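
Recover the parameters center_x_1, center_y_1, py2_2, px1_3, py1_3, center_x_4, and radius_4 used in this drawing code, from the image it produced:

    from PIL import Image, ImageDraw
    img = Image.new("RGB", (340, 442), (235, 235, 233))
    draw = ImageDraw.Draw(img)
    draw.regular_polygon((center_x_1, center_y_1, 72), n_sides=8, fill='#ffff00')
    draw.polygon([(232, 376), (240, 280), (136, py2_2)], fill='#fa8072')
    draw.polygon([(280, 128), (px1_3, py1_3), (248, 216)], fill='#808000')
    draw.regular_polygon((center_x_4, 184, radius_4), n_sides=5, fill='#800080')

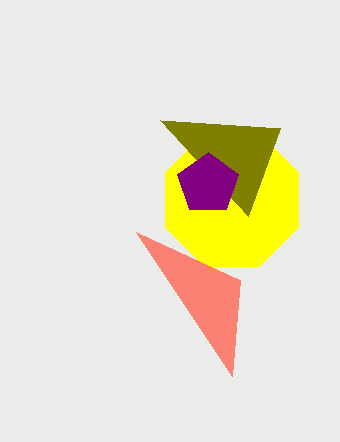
center_x_1 = 232
center_y_1 = 200
py2_2 = 232
px1_3 = 160
py1_3 = 120
center_x_4 = 208
radius_4 = 32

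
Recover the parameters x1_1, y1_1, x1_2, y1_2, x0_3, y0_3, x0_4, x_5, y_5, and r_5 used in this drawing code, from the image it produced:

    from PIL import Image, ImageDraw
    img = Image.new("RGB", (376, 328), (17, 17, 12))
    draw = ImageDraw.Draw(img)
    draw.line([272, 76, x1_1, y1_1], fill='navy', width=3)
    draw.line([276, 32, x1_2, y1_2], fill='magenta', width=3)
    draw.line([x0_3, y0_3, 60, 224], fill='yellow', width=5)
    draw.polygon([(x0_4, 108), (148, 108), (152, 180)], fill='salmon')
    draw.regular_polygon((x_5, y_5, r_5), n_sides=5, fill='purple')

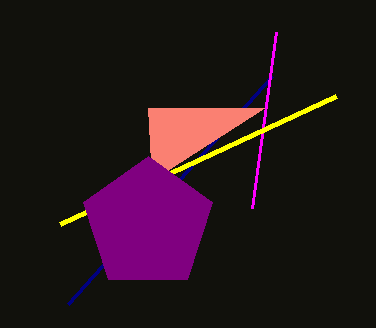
x1_1 = 68; y1_1 = 304; x1_2 = 252; y1_2 = 208; x0_3 = 336; y0_3 = 96; x0_4 = 264; x_5 = 148; y_5 = 224; r_5 = 68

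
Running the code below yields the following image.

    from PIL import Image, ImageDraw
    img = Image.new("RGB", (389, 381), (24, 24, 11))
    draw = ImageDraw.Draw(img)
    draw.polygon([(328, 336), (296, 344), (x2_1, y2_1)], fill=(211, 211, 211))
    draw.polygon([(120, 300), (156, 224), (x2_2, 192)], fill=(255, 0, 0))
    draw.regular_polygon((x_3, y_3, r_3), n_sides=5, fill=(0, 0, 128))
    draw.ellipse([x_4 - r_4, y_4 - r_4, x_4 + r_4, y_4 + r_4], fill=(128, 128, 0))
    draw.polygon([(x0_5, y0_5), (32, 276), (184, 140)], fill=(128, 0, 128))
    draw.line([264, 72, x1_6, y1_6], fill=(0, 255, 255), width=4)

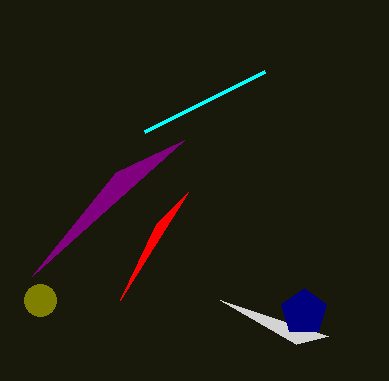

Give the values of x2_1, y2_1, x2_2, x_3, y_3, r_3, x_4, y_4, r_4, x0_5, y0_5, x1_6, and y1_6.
x2_1 = 220, y2_1 = 300, x2_2 = 188, x_3 = 304, y_3 = 312, r_3 = 24, x_4 = 40, y_4 = 300, r_4 = 16, x0_5 = 116, y0_5 = 172, x1_6 = 144, y1_6 = 132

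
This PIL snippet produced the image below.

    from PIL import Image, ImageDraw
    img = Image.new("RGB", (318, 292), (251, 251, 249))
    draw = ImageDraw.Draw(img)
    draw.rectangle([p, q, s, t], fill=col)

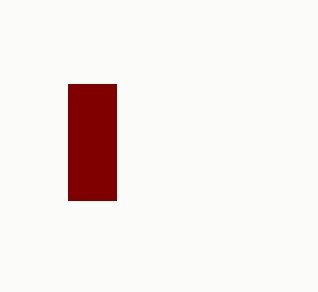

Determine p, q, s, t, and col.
p = 68; q = 84; s = 116; t = 200; col = 'maroon'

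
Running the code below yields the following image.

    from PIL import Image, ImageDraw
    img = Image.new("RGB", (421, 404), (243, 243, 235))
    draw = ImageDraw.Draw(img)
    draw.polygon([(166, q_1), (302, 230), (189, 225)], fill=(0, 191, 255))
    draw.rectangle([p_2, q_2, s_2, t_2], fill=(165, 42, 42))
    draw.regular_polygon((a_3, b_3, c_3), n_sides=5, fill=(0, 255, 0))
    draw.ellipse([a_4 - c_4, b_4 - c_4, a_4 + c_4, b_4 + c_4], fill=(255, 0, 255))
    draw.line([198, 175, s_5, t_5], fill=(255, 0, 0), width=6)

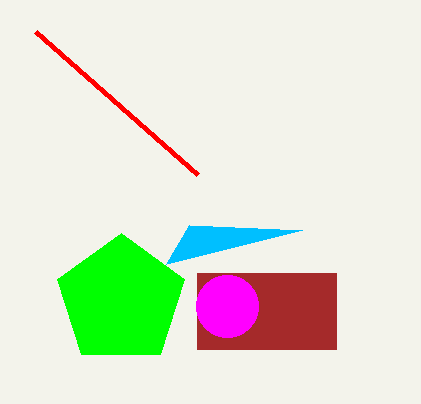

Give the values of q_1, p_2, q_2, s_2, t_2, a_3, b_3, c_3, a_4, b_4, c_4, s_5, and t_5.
q_1 = 264, p_2 = 197, q_2 = 273, s_2 = 336, t_2 = 349, a_3 = 121, b_3 = 300, c_3 = 67, a_4 = 227, b_4 = 306, c_4 = 31, s_5 = 36, t_5 = 32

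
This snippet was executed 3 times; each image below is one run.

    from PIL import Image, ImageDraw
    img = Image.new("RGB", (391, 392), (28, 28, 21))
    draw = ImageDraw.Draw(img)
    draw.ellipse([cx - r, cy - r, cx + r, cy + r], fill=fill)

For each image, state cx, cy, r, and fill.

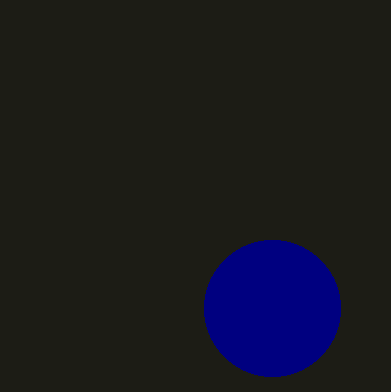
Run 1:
cx = 272, cy = 308, r = 68, fill = 'navy'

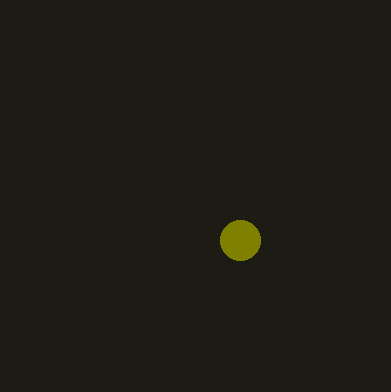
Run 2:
cx = 240, cy = 240, r = 20, fill = 'olive'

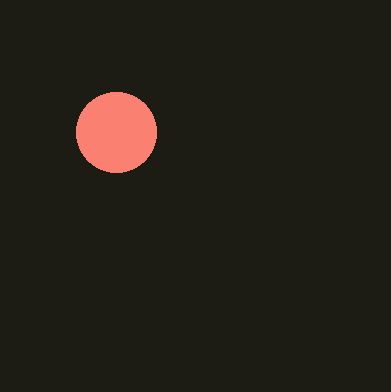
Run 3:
cx = 116
cy = 132
r = 40
fill = 'salmon'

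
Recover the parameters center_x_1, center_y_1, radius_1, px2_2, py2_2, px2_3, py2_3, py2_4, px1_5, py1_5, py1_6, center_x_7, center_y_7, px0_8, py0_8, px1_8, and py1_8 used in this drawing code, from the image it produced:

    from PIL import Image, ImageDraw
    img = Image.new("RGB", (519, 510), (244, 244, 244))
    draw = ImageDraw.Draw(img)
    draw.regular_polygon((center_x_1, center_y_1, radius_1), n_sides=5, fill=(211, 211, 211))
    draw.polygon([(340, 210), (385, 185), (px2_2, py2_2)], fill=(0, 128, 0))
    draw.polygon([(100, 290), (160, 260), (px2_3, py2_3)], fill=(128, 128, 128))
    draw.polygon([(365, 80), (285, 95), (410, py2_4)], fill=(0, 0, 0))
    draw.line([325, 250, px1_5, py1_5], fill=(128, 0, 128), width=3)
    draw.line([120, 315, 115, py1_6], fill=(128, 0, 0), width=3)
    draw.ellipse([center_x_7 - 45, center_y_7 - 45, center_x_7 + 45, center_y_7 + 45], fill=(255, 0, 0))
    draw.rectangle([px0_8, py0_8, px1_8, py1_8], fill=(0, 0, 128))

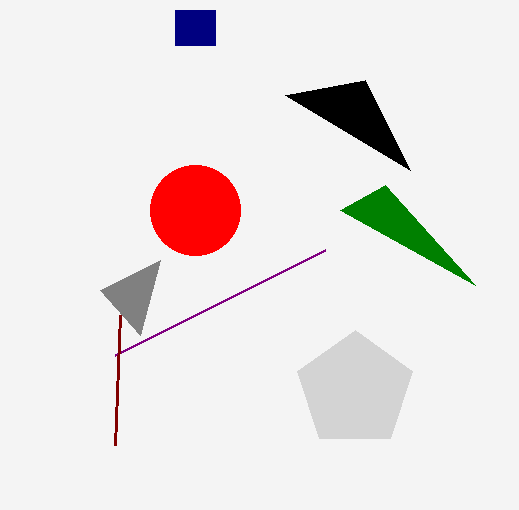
center_x_1 = 355; center_y_1 = 390; radius_1 = 60; px2_2 = 475; py2_2 = 285; px2_3 = 140; py2_3 = 335; py2_4 = 170; px1_5 = 115; py1_5 = 355; py1_6 = 445; center_x_7 = 195; center_y_7 = 210; px0_8 = 175; py0_8 = 10; px1_8 = 215; py1_8 = 45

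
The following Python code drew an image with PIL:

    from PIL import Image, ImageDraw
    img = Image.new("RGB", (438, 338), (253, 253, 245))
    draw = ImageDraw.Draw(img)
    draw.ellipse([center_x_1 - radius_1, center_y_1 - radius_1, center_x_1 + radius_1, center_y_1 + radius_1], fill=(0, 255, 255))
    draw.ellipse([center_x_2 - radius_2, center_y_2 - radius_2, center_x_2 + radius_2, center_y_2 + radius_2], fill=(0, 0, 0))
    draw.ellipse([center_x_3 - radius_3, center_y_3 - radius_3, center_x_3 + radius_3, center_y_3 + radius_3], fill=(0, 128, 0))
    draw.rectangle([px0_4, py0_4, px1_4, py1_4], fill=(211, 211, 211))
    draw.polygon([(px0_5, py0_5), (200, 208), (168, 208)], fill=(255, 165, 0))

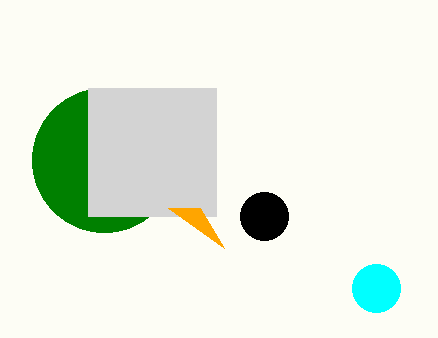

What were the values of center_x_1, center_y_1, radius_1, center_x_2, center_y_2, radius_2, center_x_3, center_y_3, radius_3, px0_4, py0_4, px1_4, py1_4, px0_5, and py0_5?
center_x_1 = 376
center_y_1 = 288
radius_1 = 24
center_x_2 = 264
center_y_2 = 216
radius_2 = 24
center_x_3 = 104
center_y_3 = 160
radius_3 = 72
px0_4 = 88
py0_4 = 88
px1_4 = 216
py1_4 = 216
px0_5 = 224
py0_5 = 248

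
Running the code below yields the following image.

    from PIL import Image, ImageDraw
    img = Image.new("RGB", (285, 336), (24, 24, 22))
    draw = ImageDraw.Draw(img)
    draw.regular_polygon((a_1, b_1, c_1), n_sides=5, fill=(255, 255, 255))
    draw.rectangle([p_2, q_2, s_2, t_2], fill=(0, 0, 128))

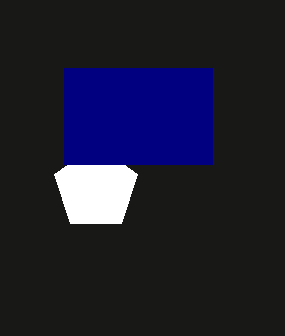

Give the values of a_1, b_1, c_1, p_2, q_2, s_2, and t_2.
a_1 = 96, b_1 = 188, c_1 = 44, p_2 = 64, q_2 = 68, s_2 = 212, t_2 = 164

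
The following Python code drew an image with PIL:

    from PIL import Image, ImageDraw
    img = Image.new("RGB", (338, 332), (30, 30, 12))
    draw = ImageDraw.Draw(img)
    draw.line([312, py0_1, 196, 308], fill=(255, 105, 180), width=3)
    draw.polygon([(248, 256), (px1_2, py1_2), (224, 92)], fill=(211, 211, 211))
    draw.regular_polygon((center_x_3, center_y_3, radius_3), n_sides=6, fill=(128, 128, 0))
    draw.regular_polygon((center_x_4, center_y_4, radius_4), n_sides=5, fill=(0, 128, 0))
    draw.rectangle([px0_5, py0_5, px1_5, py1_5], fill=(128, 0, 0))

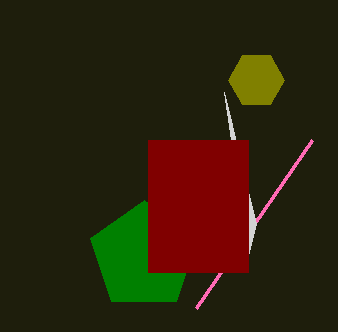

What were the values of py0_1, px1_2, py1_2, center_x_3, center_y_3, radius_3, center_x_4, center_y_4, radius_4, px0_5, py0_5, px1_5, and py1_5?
py0_1 = 140; px1_2 = 256; py1_2 = 224; center_x_3 = 256; center_y_3 = 80; radius_3 = 28; center_x_4 = 144; center_y_4 = 256; radius_4 = 56; px0_5 = 148; py0_5 = 140; px1_5 = 248; py1_5 = 272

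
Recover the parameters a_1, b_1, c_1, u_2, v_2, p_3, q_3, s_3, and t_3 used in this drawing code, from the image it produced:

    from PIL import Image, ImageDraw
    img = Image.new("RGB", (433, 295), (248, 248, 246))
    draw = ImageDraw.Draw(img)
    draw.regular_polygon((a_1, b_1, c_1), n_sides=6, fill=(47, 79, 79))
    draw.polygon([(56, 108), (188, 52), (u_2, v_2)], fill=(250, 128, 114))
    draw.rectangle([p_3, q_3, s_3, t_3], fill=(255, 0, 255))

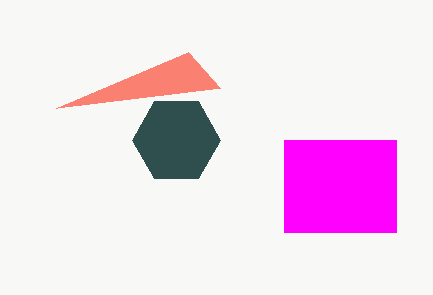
a_1 = 176, b_1 = 140, c_1 = 44, u_2 = 220, v_2 = 88, p_3 = 284, q_3 = 140, s_3 = 396, t_3 = 232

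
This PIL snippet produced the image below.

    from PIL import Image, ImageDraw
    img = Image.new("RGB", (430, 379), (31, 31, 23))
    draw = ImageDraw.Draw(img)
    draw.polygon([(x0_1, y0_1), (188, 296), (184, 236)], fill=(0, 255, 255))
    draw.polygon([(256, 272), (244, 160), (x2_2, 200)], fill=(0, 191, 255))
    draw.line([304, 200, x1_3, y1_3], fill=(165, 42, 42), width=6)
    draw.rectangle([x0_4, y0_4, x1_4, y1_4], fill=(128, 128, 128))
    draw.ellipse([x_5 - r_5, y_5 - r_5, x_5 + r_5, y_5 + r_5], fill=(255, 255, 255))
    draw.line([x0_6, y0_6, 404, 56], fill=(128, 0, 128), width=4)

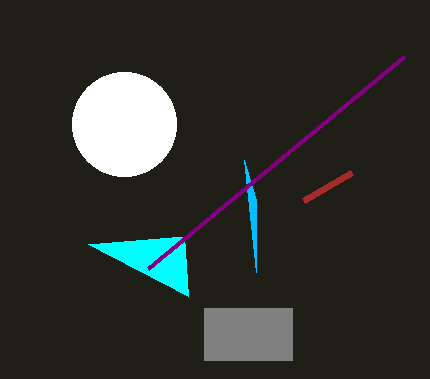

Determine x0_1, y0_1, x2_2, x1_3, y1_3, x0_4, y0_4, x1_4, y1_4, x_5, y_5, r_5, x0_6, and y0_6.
x0_1 = 88, y0_1 = 244, x2_2 = 256, x1_3 = 352, y1_3 = 172, x0_4 = 204, y0_4 = 308, x1_4 = 292, y1_4 = 360, x_5 = 124, y_5 = 124, r_5 = 52, x0_6 = 148, y0_6 = 268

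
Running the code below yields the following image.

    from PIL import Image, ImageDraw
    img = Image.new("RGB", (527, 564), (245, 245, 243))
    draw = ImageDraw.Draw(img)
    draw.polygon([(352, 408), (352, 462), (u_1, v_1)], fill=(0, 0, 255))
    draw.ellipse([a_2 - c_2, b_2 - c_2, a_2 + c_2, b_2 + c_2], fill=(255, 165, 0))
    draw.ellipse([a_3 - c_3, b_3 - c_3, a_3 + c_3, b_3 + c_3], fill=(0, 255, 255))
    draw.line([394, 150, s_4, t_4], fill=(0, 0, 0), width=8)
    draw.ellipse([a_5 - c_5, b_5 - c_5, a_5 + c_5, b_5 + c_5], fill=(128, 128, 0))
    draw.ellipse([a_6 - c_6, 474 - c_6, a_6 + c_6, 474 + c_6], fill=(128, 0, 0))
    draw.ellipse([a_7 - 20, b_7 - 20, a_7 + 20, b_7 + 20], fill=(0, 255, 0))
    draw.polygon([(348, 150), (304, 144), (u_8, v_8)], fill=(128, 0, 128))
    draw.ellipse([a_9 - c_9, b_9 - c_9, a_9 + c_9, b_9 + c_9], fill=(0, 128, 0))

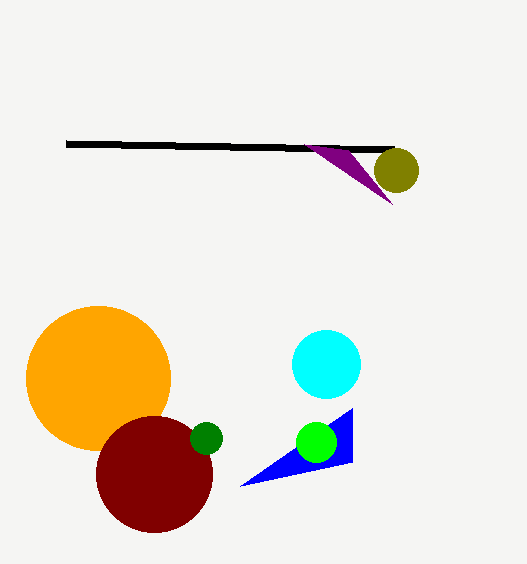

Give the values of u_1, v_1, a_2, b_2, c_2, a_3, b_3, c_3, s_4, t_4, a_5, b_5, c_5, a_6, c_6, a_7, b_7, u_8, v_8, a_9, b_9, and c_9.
u_1 = 240, v_1 = 486, a_2 = 98, b_2 = 378, c_2 = 72, a_3 = 326, b_3 = 364, c_3 = 34, s_4 = 66, t_4 = 144, a_5 = 396, b_5 = 170, c_5 = 22, a_6 = 154, c_6 = 58, a_7 = 316, b_7 = 442, u_8 = 392, v_8 = 204, a_9 = 206, b_9 = 438, c_9 = 16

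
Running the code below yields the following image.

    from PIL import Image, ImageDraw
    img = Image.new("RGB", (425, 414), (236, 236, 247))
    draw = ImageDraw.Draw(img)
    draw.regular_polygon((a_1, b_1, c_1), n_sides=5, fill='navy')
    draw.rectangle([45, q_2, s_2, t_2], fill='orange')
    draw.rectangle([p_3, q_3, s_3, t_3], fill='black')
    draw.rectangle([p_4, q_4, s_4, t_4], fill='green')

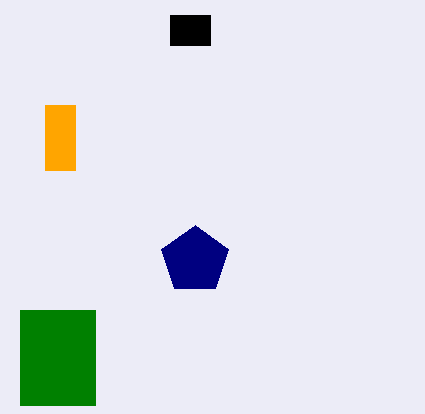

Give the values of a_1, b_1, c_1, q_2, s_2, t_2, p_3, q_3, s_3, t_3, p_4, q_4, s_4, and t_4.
a_1 = 195, b_1 = 260, c_1 = 35, q_2 = 105, s_2 = 75, t_2 = 170, p_3 = 170, q_3 = 15, s_3 = 210, t_3 = 45, p_4 = 20, q_4 = 310, s_4 = 95, t_4 = 405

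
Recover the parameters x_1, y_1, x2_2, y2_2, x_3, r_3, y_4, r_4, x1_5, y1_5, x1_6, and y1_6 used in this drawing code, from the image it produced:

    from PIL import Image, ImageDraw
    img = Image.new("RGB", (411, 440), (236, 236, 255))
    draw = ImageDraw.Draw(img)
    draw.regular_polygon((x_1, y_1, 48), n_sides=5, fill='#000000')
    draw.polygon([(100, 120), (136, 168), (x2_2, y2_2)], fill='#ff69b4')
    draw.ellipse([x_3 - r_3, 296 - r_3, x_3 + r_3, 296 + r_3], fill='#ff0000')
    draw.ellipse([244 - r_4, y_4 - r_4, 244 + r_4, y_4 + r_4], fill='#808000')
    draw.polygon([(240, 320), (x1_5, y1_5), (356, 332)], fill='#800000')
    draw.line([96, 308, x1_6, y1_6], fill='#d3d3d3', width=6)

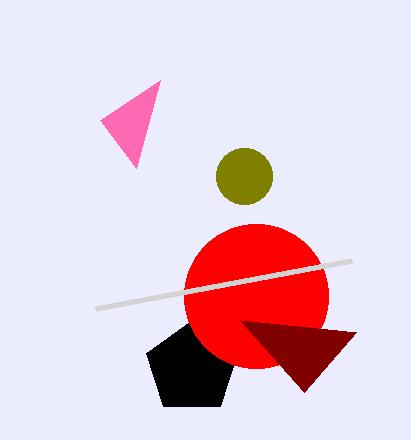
x_1 = 192
y_1 = 368
x2_2 = 160
y2_2 = 80
x_3 = 256
r_3 = 72
y_4 = 176
r_4 = 28
x1_5 = 304
y1_5 = 392
x1_6 = 352
y1_6 = 260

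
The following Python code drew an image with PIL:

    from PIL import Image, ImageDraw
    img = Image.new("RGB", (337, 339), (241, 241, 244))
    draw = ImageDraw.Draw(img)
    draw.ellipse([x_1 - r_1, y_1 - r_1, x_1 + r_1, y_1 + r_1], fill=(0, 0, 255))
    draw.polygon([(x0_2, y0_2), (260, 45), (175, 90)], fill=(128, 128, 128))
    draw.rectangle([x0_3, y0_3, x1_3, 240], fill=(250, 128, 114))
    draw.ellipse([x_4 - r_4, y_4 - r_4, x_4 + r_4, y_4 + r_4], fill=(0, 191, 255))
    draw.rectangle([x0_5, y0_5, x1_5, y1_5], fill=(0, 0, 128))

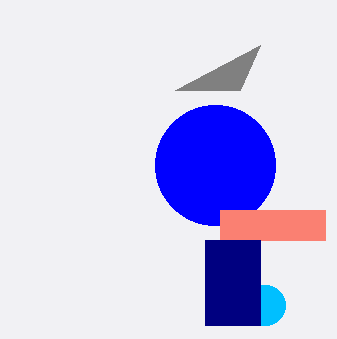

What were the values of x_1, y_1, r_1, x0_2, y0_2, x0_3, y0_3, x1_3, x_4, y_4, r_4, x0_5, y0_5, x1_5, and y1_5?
x_1 = 215; y_1 = 165; r_1 = 60; x0_2 = 240; y0_2 = 90; x0_3 = 220; y0_3 = 210; x1_3 = 325; x_4 = 265; y_4 = 305; r_4 = 20; x0_5 = 205; y0_5 = 240; x1_5 = 260; y1_5 = 325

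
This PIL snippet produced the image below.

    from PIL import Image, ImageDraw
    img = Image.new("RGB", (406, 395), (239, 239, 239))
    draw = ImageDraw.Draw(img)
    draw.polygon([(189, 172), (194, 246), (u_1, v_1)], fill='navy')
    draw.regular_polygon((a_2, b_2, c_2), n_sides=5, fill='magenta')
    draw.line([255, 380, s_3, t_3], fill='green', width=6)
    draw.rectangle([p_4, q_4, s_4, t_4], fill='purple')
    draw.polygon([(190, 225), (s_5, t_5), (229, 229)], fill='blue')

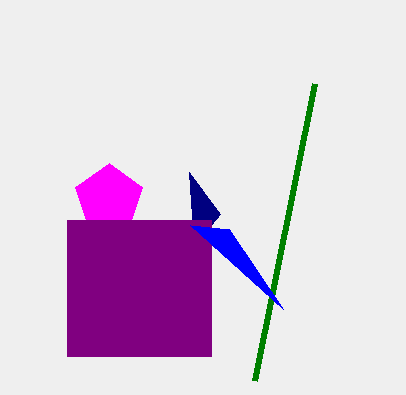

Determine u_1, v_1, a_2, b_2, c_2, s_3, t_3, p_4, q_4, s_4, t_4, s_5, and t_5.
u_1 = 220; v_1 = 214; a_2 = 109; b_2 = 198; c_2 = 35; s_3 = 315; t_3 = 83; p_4 = 67; q_4 = 220; s_4 = 211; t_4 = 356; s_5 = 283; t_5 = 309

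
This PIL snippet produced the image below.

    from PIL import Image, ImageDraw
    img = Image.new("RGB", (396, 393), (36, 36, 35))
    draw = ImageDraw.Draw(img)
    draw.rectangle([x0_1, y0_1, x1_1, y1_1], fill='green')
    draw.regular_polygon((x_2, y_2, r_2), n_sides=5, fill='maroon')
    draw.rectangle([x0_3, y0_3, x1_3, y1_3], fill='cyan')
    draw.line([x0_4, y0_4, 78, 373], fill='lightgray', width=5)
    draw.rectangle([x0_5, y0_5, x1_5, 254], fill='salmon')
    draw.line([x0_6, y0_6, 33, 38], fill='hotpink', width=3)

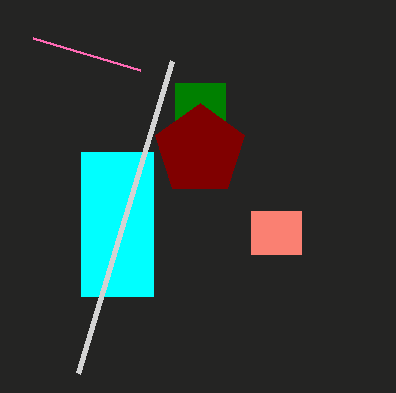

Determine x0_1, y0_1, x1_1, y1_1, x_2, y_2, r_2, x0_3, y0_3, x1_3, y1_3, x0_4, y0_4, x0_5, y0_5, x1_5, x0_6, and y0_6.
x0_1 = 175; y0_1 = 83; x1_1 = 225; y1_1 = 120; x_2 = 200; y_2 = 150; r_2 = 47; x0_3 = 81; y0_3 = 152; x1_3 = 153; y1_3 = 296; x0_4 = 172; y0_4 = 61; x0_5 = 251; y0_5 = 211; x1_5 = 301; x0_6 = 140; y0_6 = 70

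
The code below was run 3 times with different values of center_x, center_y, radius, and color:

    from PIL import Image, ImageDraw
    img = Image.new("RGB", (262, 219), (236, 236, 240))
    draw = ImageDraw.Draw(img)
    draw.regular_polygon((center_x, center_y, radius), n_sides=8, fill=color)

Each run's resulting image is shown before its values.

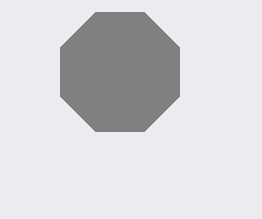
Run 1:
center_x = 120; center_y = 72; radius = 64; color = 'gray'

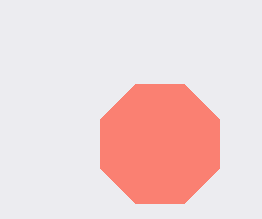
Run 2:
center_x = 160, center_y = 144, radius = 64, color = 'salmon'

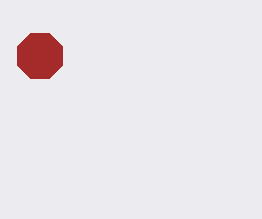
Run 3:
center_x = 40, center_y = 56, radius = 24, color = 'brown'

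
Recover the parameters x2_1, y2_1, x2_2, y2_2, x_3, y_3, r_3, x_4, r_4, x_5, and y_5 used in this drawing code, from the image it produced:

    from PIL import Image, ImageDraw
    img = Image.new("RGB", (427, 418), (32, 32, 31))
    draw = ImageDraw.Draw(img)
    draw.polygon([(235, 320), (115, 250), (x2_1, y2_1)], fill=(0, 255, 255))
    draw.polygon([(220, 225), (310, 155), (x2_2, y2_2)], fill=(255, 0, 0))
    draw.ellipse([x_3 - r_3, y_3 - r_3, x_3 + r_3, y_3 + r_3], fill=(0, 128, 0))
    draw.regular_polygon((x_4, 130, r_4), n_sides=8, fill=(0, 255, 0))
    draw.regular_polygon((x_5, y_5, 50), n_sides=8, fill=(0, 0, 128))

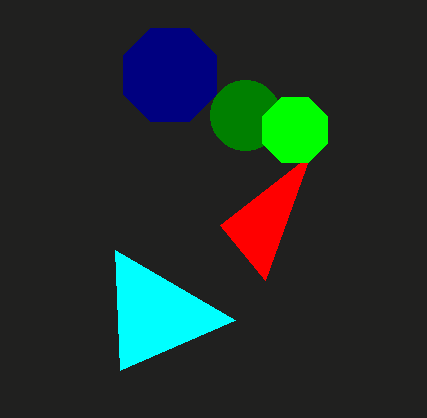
x2_1 = 120, y2_1 = 370, x2_2 = 265, y2_2 = 280, x_3 = 245, y_3 = 115, r_3 = 35, x_4 = 295, r_4 = 35, x_5 = 170, y_5 = 75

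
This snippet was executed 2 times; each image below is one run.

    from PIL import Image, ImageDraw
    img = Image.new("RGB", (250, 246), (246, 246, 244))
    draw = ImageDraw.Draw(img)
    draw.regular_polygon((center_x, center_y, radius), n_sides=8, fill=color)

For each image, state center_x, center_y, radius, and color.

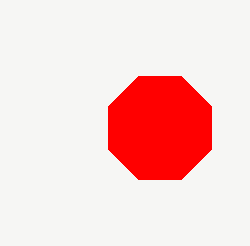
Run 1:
center_x = 160
center_y = 128
radius = 56
color = 'red'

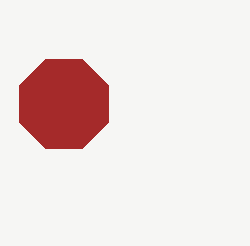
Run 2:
center_x = 64; center_y = 104; radius = 48; color = 'brown'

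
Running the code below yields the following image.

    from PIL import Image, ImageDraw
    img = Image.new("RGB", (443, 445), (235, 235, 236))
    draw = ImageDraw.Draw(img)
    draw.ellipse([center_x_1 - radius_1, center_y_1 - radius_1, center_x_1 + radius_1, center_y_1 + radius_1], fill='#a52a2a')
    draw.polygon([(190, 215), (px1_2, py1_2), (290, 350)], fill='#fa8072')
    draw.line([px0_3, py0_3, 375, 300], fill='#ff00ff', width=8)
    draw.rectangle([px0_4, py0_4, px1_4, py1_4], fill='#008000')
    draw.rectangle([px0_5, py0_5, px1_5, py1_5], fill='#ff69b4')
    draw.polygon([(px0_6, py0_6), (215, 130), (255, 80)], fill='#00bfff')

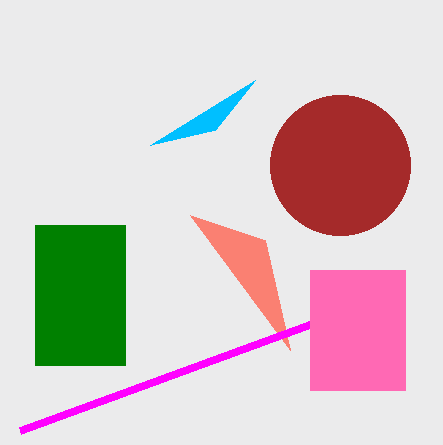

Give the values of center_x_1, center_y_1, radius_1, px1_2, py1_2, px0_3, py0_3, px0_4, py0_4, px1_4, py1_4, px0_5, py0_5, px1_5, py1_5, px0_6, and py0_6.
center_x_1 = 340; center_y_1 = 165; radius_1 = 70; px1_2 = 265; py1_2 = 240; px0_3 = 20; py0_3 = 430; px0_4 = 35; py0_4 = 225; px1_4 = 125; py1_4 = 365; px0_5 = 310; py0_5 = 270; px1_5 = 405; py1_5 = 390; px0_6 = 150; py0_6 = 145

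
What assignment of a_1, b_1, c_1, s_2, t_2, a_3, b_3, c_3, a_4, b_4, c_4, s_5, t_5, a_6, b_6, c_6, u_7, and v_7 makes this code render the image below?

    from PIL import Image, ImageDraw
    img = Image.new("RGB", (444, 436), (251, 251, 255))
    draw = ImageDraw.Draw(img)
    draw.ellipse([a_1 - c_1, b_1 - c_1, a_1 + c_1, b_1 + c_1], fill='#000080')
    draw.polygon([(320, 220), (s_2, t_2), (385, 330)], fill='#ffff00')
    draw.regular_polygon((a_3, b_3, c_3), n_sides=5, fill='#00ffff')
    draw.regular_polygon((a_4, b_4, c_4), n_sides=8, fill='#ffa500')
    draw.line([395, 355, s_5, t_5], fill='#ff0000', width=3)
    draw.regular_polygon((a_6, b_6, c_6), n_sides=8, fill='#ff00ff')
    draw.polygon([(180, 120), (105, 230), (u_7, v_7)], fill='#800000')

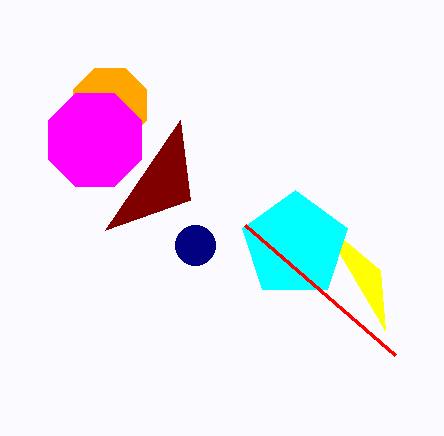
a_1 = 195; b_1 = 245; c_1 = 20; s_2 = 380; t_2 = 270; a_3 = 295; b_3 = 245; c_3 = 55; a_4 = 110; b_4 = 105; c_4 = 40; s_5 = 245; t_5 = 225; a_6 = 95; b_6 = 140; c_6 = 50; u_7 = 190; v_7 = 200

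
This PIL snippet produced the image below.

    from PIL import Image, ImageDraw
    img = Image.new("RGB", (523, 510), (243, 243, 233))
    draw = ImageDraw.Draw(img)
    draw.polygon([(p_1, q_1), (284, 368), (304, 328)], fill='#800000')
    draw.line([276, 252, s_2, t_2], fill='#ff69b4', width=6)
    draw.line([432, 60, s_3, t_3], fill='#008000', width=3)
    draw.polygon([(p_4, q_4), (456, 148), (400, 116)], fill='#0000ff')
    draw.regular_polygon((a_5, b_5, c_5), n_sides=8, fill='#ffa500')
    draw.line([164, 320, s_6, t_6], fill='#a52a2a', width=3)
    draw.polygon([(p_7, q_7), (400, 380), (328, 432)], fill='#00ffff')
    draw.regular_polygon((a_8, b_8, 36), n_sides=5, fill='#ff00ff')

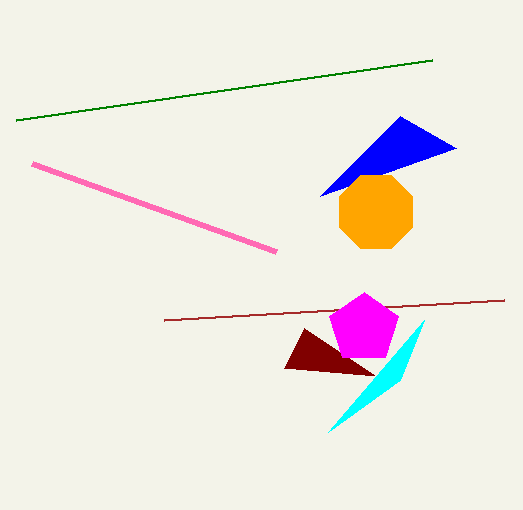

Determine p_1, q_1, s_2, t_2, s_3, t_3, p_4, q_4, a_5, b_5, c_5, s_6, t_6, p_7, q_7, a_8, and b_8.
p_1 = 376
q_1 = 376
s_2 = 32
t_2 = 164
s_3 = 16
t_3 = 120
p_4 = 320
q_4 = 196
a_5 = 376
b_5 = 212
c_5 = 40
s_6 = 504
t_6 = 300
p_7 = 424
q_7 = 320
a_8 = 364
b_8 = 328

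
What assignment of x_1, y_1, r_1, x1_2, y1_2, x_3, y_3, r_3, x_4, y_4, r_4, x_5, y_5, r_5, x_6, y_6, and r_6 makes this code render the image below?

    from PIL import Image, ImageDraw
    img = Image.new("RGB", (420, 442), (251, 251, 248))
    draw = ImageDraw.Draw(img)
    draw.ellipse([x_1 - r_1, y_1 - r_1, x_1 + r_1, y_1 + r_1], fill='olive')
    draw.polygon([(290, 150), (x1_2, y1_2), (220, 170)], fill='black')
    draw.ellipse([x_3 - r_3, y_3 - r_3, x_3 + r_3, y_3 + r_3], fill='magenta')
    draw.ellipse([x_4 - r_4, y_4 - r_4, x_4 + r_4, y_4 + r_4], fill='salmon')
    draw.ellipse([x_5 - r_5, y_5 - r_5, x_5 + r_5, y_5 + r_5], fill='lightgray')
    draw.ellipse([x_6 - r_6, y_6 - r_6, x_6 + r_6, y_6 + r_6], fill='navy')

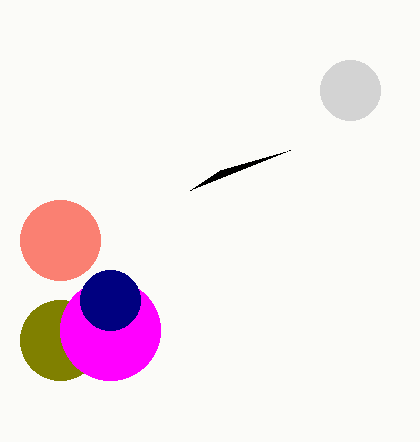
x_1 = 60; y_1 = 340; r_1 = 40; x1_2 = 190; y1_2 = 190; x_3 = 110; y_3 = 330; r_3 = 50; x_4 = 60; y_4 = 240; r_4 = 40; x_5 = 350; y_5 = 90; r_5 = 30; x_6 = 110; y_6 = 300; r_6 = 30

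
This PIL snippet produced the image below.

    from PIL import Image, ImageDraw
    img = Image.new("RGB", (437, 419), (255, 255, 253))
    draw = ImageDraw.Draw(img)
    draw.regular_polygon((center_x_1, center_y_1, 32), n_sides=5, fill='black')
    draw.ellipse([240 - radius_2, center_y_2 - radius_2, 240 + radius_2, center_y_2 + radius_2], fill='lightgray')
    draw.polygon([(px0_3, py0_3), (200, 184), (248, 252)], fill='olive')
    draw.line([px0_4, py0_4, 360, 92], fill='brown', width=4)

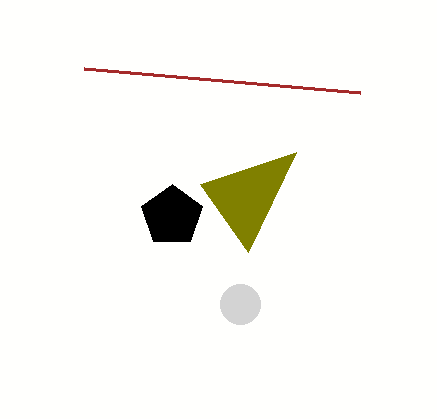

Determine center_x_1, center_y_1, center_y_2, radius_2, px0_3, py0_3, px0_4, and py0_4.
center_x_1 = 172
center_y_1 = 216
center_y_2 = 304
radius_2 = 20
px0_3 = 296
py0_3 = 152
px0_4 = 84
py0_4 = 68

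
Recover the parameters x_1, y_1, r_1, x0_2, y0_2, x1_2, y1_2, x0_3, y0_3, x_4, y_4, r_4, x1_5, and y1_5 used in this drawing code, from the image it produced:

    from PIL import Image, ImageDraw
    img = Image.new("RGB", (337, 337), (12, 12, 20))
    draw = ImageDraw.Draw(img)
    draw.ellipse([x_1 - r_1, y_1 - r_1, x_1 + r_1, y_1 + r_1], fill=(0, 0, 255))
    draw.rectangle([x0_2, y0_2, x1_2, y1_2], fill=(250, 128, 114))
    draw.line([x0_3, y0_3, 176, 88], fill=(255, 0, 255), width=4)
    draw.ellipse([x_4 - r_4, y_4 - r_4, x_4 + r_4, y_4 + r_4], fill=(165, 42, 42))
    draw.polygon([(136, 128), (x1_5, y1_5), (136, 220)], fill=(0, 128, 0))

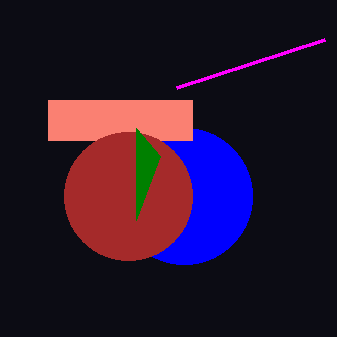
x_1 = 184, y_1 = 196, r_1 = 68, x0_2 = 48, y0_2 = 100, x1_2 = 192, y1_2 = 140, x0_3 = 324, y0_3 = 40, x_4 = 128, y_4 = 196, r_4 = 64, x1_5 = 160, y1_5 = 156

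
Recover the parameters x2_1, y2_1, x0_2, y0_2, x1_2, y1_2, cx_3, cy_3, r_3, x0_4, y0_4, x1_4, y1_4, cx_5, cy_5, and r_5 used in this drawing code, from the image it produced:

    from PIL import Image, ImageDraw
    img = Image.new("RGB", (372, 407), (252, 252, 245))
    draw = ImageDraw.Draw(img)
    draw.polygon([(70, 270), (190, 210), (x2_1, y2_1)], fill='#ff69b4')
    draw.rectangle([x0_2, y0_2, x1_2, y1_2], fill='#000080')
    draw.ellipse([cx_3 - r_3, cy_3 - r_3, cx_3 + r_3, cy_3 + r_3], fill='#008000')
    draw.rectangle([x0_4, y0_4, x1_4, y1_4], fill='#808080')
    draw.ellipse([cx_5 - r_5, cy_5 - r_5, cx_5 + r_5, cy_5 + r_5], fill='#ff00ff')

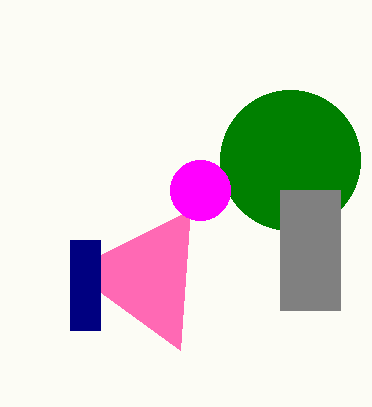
x2_1 = 180; y2_1 = 350; x0_2 = 70; y0_2 = 240; x1_2 = 100; y1_2 = 330; cx_3 = 290; cy_3 = 160; r_3 = 70; x0_4 = 280; y0_4 = 190; x1_4 = 340; y1_4 = 310; cx_5 = 200; cy_5 = 190; r_5 = 30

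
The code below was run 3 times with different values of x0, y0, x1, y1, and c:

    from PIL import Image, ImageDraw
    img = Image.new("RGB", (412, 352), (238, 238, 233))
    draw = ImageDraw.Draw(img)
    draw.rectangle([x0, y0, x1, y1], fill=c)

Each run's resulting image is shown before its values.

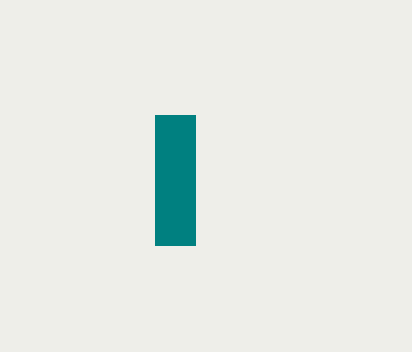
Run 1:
x0 = 155; y0 = 115; x1 = 195; y1 = 245; c = 'teal'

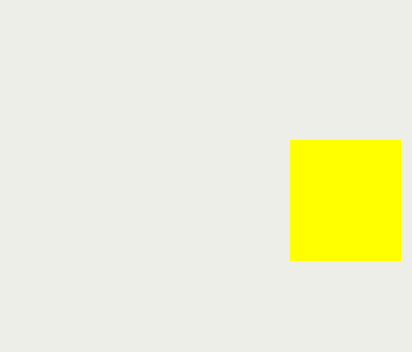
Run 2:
x0 = 290; y0 = 140; x1 = 400; y1 = 260; c = 'yellow'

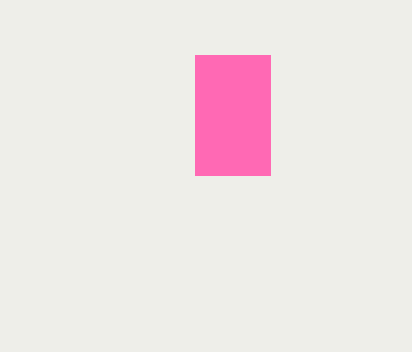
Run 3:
x0 = 195; y0 = 55; x1 = 270; y1 = 175; c = 'hotpink'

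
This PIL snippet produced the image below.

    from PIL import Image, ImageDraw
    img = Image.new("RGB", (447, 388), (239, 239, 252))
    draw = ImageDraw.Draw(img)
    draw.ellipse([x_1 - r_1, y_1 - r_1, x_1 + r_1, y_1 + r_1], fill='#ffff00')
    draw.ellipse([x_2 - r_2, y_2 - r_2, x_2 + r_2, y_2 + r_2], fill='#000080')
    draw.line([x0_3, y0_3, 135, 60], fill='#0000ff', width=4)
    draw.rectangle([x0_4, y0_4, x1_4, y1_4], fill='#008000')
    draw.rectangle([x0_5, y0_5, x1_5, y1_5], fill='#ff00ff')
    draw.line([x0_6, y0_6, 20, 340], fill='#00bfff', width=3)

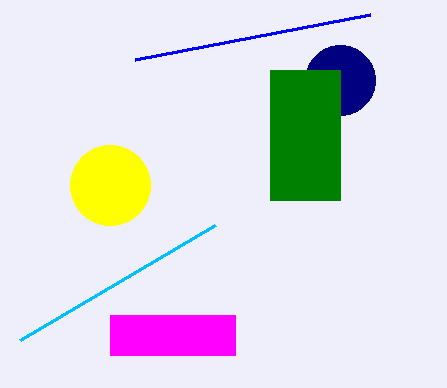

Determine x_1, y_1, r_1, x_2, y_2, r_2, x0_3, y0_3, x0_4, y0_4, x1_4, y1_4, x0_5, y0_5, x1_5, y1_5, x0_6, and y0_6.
x_1 = 110, y_1 = 185, r_1 = 40, x_2 = 340, y_2 = 80, r_2 = 35, x0_3 = 370, y0_3 = 15, x0_4 = 270, y0_4 = 70, x1_4 = 340, y1_4 = 200, x0_5 = 110, y0_5 = 315, x1_5 = 235, y1_5 = 355, x0_6 = 215, y0_6 = 225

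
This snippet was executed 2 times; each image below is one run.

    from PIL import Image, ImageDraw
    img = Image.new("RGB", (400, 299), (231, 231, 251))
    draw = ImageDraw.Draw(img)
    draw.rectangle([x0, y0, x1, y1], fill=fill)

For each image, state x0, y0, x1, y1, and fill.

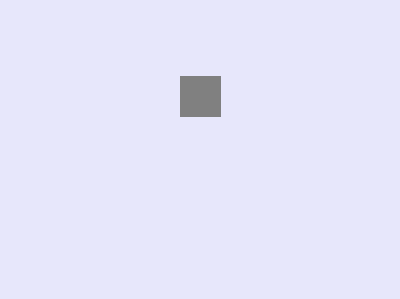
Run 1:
x0 = 180
y0 = 76
x1 = 220
y1 = 116
fill = 'gray'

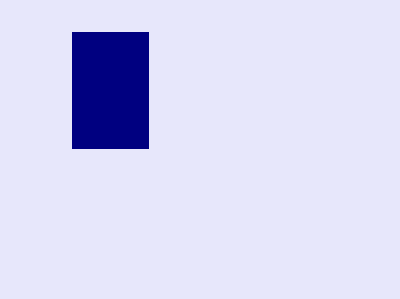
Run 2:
x0 = 72
y0 = 32
x1 = 148
y1 = 148
fill = 'navy'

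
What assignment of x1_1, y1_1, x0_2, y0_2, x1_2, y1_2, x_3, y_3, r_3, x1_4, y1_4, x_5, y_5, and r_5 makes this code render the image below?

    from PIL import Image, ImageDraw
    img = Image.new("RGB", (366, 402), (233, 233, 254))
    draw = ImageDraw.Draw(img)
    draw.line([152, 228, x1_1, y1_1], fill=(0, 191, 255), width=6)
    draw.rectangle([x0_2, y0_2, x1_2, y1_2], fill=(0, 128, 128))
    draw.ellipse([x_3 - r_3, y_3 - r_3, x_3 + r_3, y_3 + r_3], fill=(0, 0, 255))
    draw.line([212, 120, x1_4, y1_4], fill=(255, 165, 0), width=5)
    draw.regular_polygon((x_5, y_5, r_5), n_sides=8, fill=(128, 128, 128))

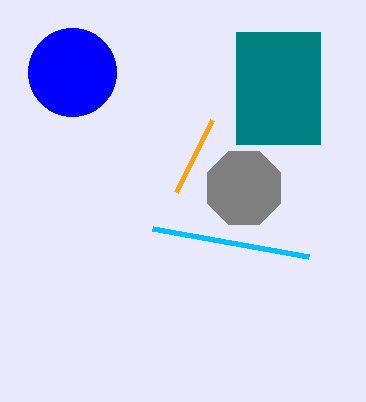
x1_1 = 308, y1_1 = 256, x0_2 = 236, y0_2 = 32, x1_2 = 320, y1_2 = 144, x_3 = 72, y_3 = 72, r_3 = 44, x1_4 = 176, y1_4 = 192, x_5 = 244, y_5 = 188, r_5 = 40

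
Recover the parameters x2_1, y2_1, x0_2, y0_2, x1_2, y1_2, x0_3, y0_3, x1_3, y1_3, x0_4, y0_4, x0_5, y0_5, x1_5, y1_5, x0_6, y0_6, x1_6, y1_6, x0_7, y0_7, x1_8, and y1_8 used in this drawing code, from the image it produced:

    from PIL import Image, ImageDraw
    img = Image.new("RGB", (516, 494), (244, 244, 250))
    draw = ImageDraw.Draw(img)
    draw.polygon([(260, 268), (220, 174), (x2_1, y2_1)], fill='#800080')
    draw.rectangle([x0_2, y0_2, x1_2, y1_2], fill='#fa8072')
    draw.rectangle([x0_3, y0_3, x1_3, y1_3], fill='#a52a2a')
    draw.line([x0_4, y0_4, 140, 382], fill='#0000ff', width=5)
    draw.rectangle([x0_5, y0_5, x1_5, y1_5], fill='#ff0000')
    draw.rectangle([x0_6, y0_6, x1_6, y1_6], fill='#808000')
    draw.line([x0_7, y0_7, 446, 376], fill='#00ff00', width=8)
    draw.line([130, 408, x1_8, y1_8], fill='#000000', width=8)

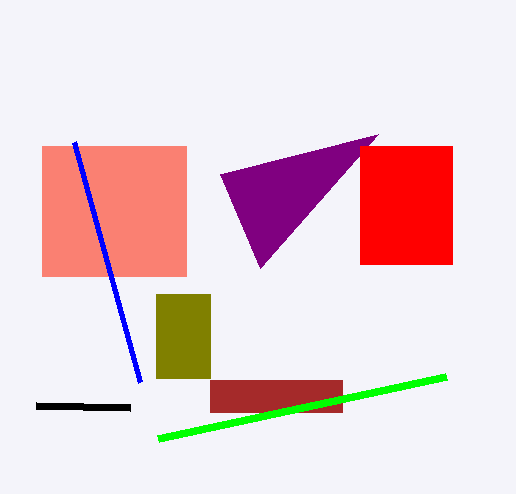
x2_1 = 378; y2_1 = 134; x0_2 = 42; y0_2 = 146; x1_2 = 186; y1_2 = 276; x0_3 = 210; y0_3 = 380; x1_3 = 342; y1_3 = 412; x0_4 = 74; y0_4 = 142; x0_5 = 360; y0_5 = 146; x1_5 = 452; y1_5 = 264; x0_6 = 156; y0_6 = 294; x1_6 = 210; y1_6 = 378; x0_7 = 158; y0_7 = 438; x1_8 = 36; y1_8 = 406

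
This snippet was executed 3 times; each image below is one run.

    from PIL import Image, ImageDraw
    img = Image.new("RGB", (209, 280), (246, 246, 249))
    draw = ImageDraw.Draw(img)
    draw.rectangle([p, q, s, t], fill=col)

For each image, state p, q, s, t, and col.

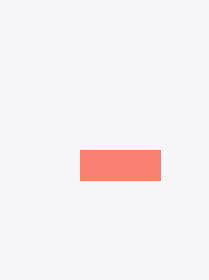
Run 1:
p = 80, q = 150, s = 160, t = 180, col = 'salmon'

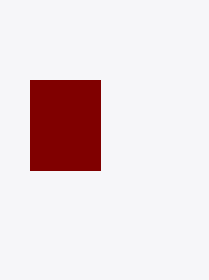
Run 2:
p = 30; q = 80; s = 100; t = 170; col = 'maroon'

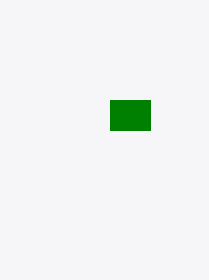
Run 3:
p = 110; q = 100; s = 150; t = 130; col = 'green'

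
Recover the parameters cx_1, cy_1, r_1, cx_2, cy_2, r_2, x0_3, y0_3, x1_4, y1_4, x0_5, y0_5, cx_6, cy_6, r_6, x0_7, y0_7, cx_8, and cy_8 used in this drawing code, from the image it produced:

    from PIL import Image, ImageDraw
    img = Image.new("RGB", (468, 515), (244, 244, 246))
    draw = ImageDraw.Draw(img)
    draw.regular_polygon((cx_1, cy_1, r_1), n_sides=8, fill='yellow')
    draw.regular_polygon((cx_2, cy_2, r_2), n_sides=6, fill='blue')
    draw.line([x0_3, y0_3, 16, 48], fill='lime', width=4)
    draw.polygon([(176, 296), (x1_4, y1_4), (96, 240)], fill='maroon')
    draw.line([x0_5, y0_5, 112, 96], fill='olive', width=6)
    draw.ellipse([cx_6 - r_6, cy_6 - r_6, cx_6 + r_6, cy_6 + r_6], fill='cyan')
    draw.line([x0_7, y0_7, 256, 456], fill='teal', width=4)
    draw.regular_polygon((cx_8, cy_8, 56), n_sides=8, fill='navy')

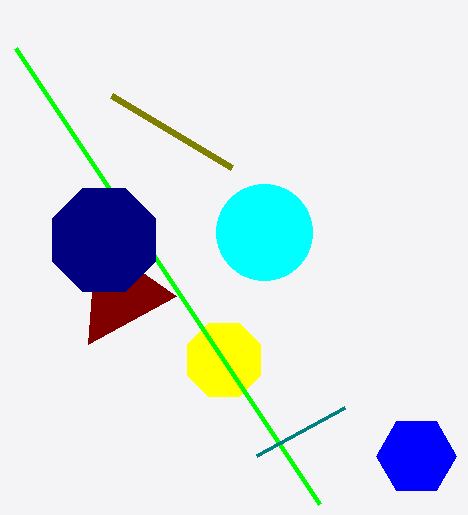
cx_1 = 224, cy_1 = 360, r_1 = 40, cx_2 = 416, cy_2 = 456, r_2 = 40, x0_3 = 320, y0_3 = 504, x1_4 = 88, y1_4 = 344, x0_5 = 232, y0_5 = 168, cx_6 = 264, cy_6 = 232, r_6 = 48, x0_7 = 344, y0_7 = 408, cx_8 = 104, cy_8 = 240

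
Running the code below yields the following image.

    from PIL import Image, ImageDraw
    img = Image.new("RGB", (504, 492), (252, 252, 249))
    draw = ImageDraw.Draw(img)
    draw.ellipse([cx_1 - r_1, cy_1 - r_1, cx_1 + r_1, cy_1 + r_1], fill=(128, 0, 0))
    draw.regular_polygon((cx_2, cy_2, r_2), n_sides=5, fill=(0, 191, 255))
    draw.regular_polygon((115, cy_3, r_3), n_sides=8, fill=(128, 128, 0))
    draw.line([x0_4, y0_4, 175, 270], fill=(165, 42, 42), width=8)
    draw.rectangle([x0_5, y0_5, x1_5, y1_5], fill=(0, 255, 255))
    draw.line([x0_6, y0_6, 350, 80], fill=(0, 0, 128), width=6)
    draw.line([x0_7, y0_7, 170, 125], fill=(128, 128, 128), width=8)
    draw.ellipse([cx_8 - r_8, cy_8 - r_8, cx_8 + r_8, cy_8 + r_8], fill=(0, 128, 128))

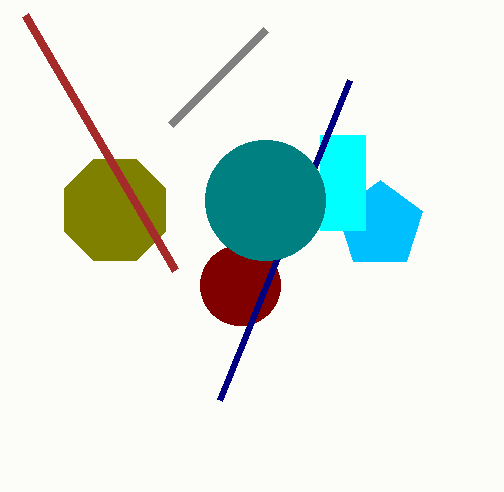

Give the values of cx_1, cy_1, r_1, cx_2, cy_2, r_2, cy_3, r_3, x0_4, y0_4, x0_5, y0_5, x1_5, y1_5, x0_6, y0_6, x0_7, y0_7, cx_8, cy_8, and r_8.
cx_1 = 240, cy_1 = 285, r_1 = 40, cx_2 = 380, cy_2 = 225, r_2 = 45, cy_3 = 210, r_3 = 55, x0_4 = 25, y0_4 = 15, x0_5 = 320, y0_5 = 135, x1_5 = 365, y1_5 = 230, x0_6 = 220, y0_6 = 400, x0_7 = 265, y0_7 = 30, cx_8 = 265, cy_8 = 200, r_8 = 60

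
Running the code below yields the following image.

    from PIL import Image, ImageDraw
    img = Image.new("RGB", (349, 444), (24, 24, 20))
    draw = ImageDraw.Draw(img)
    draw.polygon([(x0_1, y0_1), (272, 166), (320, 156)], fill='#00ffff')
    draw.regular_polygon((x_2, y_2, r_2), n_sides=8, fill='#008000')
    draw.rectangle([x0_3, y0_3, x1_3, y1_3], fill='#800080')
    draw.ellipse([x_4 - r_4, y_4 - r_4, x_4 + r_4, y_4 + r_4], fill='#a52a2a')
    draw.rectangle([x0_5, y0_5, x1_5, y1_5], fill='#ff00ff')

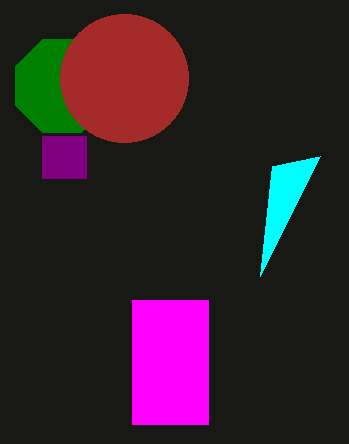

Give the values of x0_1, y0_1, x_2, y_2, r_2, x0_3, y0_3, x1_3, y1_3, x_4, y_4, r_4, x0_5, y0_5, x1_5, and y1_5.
x0_1 = 260; y0_1 = 276; x_2 = 62; y_2 = 86; r_2 = 50; x0_3 = 42; y0_3 = 136; x1_3 = 86; y1_3 = 178; x_4 = 124; y_4 = 78; r_4 = 64; x0_5 = 132; y0_5 = 300; x1_5 = 208; y1_5 = 424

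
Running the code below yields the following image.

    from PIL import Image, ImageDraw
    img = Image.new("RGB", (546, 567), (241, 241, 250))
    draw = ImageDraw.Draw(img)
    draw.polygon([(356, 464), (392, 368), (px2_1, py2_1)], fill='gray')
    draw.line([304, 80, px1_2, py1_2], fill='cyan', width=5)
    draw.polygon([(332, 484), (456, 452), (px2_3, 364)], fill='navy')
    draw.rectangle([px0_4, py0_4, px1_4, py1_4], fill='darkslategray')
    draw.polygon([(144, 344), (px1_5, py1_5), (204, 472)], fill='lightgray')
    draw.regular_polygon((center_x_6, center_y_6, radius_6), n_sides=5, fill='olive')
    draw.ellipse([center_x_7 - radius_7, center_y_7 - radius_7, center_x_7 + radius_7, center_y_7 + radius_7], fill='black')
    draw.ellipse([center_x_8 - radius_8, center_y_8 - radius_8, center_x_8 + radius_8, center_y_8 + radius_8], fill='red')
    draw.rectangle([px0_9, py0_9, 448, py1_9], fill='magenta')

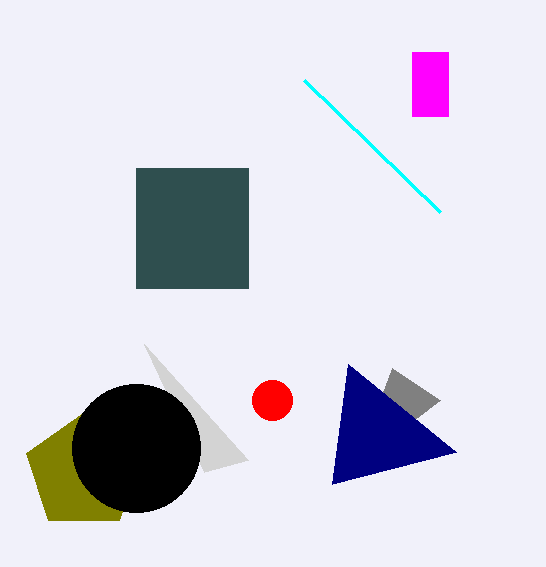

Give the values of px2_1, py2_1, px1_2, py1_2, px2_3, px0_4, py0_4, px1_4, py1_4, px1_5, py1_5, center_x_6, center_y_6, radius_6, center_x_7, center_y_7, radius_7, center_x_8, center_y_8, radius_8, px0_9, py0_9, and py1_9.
px2_1 = 440, py2_1 = 400, px1_2 = 440, py1_2 = 212, px2_3 = 348, px0_4 = 136, py0_4 = 168, px1_4 = 248, py1_4 = 288, px1_5 = 248, py1_5 = 460, center_x_6 = 84, center_y_6 = 472, radius_6 = 60, center_x_7 = 136, center_y_7 = 448, radius_7 = 64, center_x_8 = 272, center_y_8 = 400, radius_8 = 20, px0_9 = 412, py0_9 = 52, py1_9 = 116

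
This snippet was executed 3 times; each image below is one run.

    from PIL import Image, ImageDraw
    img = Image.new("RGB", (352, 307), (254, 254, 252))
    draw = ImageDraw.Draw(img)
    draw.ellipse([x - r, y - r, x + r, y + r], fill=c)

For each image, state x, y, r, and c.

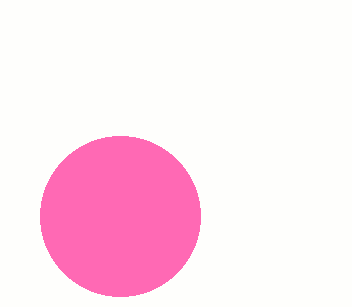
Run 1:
x = 120; y = 216; r = 80; c = 'hotpink'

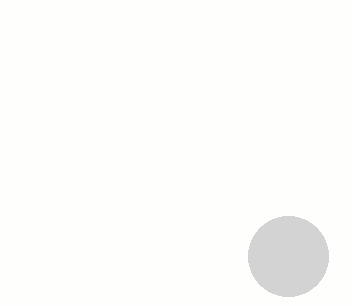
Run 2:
x = 288
y = 256
r = 40
c = 'lightgray'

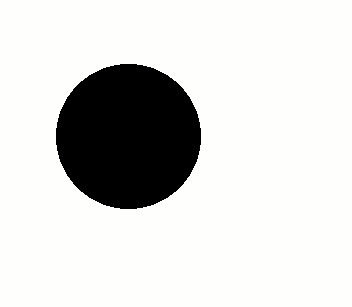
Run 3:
x = 128
y = 136
r = 72
c = 'black'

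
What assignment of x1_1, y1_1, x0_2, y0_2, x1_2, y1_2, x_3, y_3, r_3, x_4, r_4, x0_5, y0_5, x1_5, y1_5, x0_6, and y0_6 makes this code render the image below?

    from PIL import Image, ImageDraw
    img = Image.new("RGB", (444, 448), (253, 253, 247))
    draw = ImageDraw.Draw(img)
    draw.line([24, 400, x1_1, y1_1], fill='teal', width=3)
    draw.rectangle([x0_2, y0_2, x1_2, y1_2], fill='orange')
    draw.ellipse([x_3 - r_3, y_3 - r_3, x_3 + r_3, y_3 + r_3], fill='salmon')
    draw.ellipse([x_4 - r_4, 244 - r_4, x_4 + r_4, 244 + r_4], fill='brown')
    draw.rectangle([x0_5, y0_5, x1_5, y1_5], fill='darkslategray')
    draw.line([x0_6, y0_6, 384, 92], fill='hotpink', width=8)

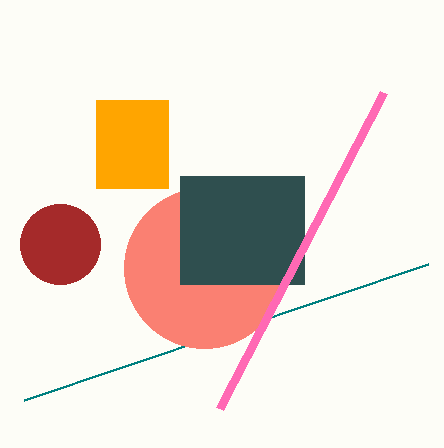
x1_1 = 428
y1_1 = 264
x0_2 = 96
y0_2 = 100
x1_2 = 168
y1_2 = 188
x_3 = 204
y_3 = 268
r_3 = 80
x_4 = 60
r_4 = 40
x0_5 = 180
y0_5 = 176
x1_5 = 304
y1_5 = 284
x0_6 = 220
y0_6 = 408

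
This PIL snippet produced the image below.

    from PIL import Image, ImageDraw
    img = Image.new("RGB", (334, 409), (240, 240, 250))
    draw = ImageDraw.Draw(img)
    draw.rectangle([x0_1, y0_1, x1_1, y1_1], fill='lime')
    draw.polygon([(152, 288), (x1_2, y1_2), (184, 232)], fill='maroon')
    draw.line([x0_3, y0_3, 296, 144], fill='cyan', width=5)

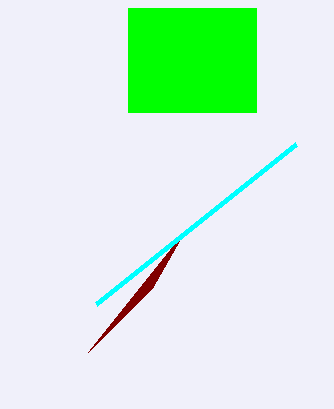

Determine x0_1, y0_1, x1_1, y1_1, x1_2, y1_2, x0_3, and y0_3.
x0_1 = 128; y0_1 = 8; x1_1 = 256; y1_1 = 112; x1_2 = 88; y1_2 = 352; x0_3 = 96; y0_3 = 304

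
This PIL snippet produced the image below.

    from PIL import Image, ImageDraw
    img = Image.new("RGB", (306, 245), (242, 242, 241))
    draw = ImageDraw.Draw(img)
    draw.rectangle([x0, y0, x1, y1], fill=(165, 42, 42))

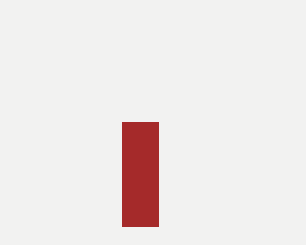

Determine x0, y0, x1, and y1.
x0 = 122, y0 = 122, x1 = 158, y1 = 226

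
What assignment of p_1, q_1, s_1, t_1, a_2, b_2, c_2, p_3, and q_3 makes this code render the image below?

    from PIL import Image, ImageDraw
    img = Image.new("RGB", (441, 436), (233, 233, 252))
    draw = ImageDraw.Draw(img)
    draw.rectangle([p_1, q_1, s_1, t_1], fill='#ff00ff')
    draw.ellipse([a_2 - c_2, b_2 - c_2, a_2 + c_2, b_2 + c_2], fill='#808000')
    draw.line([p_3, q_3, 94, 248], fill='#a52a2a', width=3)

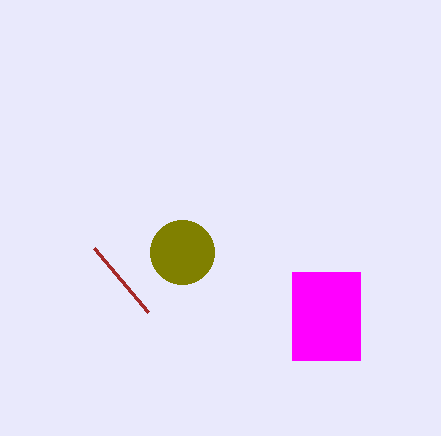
p_1 = 292, q_1 = 272, s_1 = 360, t_1 = 360, a_2 = 182, b_2 = 252, c_2 = 32, p_3 = 148, q_3 = 312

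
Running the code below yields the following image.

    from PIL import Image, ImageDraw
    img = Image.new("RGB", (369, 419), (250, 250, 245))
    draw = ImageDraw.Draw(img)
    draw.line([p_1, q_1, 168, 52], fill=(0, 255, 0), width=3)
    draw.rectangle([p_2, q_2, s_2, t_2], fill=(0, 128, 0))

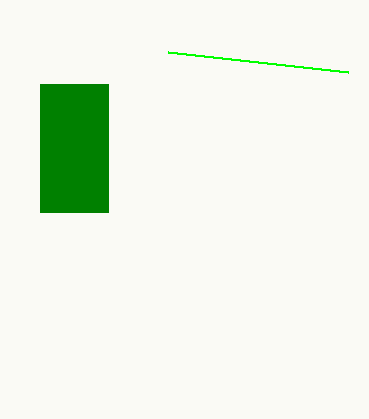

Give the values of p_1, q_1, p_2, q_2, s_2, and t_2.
p_1 = 348
q_1 = 72
p_2 = 40
q_2 = 84
s_2 = 108
t_2 = 212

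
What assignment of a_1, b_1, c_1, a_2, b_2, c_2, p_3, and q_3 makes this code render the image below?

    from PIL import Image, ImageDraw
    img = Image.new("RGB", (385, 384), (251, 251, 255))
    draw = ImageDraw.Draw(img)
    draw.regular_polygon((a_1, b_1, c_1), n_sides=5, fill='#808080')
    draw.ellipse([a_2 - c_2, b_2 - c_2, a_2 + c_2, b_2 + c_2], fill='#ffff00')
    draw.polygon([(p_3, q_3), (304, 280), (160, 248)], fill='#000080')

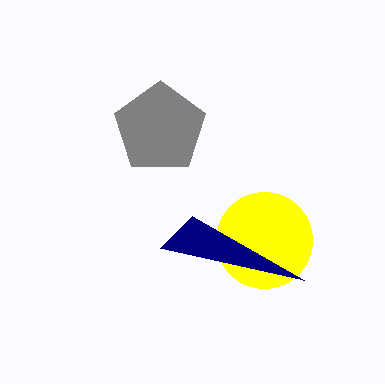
a_1 = 160; b_1 = 128; c_1 = 48; a_2 = 264; b_2 = 240; c_2 = 48; p_3 = 192; q_3 = 216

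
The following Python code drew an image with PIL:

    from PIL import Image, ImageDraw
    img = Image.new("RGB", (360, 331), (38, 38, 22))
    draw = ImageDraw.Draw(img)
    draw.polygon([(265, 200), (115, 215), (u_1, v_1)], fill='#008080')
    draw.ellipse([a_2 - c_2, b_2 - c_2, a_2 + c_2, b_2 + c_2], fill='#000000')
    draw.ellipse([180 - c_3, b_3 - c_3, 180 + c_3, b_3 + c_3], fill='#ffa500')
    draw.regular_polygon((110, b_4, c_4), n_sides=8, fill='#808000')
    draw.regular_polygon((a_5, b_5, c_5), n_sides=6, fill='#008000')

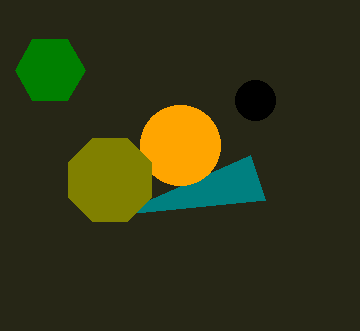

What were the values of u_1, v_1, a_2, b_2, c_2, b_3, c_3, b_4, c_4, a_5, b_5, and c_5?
u_1 = 250
v_1 = 155
a_2 = 255
b_2 = 100
c_2 = 20
b_3 = 145
c_3 = 40
b_4 = 180
c_4 = 45
a_5 = 50
b_5 = 70
c_5 = 35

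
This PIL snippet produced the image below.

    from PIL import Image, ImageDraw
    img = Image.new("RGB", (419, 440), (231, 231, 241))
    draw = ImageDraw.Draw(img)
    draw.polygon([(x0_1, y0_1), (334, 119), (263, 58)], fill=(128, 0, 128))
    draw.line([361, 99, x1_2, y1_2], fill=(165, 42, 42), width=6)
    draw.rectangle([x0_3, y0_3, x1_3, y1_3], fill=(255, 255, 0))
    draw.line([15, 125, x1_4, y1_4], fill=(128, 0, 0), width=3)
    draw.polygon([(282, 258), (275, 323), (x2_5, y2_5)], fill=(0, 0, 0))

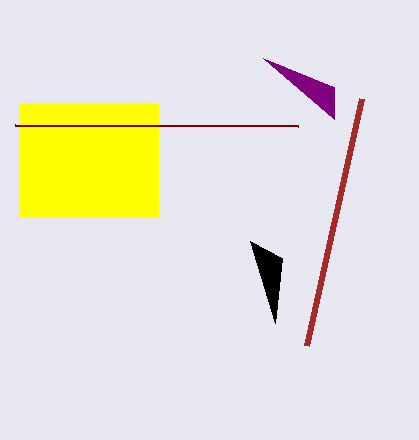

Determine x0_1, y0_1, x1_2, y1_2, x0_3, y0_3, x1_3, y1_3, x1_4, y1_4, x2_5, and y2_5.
x0_1 = 334; y0_1 = 87; x1_2 = 306; y1_2 = 346; x0_3 = 20; y0_3 = 103; x1_3 = 158; y1_3 = 217; x1_4 = 298; y1_4 = 126; x2_5 = 250; y2_5 = 241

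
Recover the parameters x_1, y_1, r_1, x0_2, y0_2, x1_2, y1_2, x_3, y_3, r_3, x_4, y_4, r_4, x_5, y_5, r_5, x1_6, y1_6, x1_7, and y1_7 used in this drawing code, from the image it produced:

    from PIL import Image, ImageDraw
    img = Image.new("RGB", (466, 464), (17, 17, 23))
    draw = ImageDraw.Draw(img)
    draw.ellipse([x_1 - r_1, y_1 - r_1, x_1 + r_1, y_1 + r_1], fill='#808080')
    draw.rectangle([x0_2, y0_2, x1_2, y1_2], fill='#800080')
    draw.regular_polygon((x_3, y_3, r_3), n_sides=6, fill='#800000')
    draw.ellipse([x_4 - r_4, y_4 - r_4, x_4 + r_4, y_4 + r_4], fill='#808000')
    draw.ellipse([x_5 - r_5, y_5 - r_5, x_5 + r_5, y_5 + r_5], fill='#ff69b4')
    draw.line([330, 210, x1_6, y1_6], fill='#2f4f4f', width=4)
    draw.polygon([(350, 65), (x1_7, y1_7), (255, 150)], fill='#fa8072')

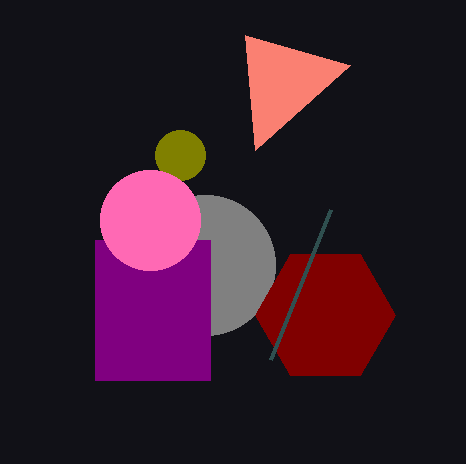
x_1 = 205; y_1 = 265; r_1 = 70; x0_2 = 95; y0_2 = 240; x1_2 = 210; y1_2 = 380; x_3 = 325; y_3 = 315; r_3 = 70; x_4 = 180; y_4 = 155; r_4 = 25; x_5 = 150; y_5 = 220; r_5 = 50; x1_6 = 270; y1_6 = 360; x1_7 = 245; y1_7 = 35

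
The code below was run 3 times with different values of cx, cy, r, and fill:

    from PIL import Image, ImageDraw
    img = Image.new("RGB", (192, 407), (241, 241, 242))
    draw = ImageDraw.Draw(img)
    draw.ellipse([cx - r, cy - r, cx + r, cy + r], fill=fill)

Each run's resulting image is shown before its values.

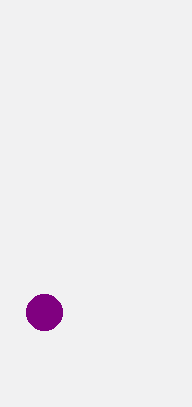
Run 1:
cx = 44; cy = 312; r = 18; fill = 'purple'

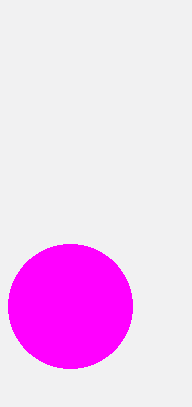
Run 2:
cx = 70; cy = 306; r = 62; fill = 'magenta'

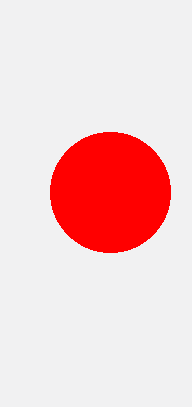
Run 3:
cx = 110
cy = 192
r = 60
fill = 'red'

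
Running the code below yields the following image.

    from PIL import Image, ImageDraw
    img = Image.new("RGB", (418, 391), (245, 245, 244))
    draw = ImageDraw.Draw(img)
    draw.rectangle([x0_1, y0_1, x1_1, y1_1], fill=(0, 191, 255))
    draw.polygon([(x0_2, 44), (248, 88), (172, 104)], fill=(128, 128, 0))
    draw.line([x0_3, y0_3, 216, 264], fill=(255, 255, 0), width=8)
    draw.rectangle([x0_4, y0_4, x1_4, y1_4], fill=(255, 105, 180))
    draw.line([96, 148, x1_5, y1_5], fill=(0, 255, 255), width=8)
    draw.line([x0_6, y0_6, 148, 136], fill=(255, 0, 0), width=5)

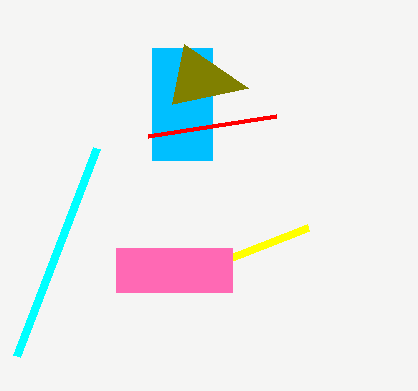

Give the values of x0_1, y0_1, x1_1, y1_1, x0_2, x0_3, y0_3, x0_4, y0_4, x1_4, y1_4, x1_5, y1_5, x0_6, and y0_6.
x0_1 = 152; y0_1 = 48; x1_1 = 212; y1_1 = 160; x0_2 = 184; x0_3 = 308; y0_3 = 228; x0_4 = 116; y0_4 = 248; x1_4 = 232; y1_4 = 292; x1_5 = 16; y1_5 = 356; x0_6 = 276; y0_6 = 116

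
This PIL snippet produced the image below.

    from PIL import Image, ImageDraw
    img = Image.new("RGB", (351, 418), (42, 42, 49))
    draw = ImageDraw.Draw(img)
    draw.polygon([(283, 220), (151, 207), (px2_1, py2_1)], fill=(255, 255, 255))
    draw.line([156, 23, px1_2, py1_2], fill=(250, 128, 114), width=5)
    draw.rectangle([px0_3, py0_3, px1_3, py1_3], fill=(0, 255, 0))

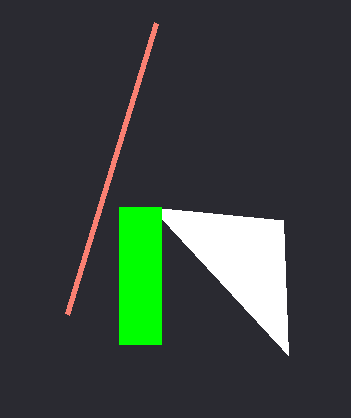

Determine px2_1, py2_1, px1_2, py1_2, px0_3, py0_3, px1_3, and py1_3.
px2_1 = 288
py2_1 = 355
px1_2 = 67
py1_2 = 314
px0_3 = 119
py0_3 = 207
px1_3 = 161
py1_3 = 344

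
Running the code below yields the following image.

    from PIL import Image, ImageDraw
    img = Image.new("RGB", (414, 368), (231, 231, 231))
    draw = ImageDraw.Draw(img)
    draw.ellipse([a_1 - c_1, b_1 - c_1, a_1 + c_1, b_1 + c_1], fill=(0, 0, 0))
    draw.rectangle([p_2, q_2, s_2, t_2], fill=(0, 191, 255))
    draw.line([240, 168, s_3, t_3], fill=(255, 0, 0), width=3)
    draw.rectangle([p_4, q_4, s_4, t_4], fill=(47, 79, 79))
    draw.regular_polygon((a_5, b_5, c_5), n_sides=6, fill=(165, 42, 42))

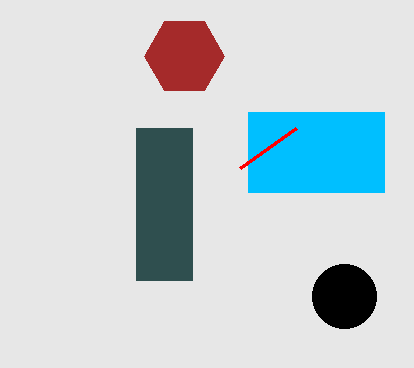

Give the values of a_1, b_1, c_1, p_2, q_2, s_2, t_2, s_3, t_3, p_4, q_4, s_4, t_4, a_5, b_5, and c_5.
a_1 = 344, b_1 = 296, c_1 = 32, p_2 = 248, q_2 = 112, s_2 = 384, t_2 = 192, s_3 = 296, t_3 = 128, p_4 = 136, q_4 = 128, s_4 = 192, t_4 = 280, a_5 = 184, b_5 = 56, c_5 = 40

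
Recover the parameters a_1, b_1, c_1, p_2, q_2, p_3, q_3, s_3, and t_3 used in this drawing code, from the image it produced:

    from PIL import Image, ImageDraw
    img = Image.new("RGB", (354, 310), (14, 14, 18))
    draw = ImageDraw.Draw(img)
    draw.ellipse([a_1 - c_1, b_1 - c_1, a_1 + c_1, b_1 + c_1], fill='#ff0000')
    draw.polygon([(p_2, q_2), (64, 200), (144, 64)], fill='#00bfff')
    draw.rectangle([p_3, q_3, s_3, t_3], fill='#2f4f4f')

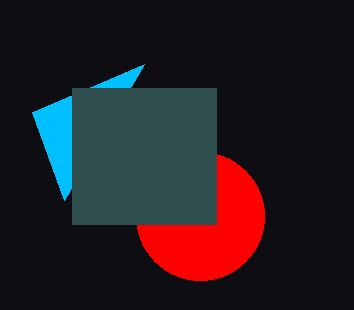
a_1 = 200; b_1 = 216; c_1 = 64; p_2 = 32; q_2 = 112; p_3 = 72; q_3 = 88; s_3 = 216; t_3 = 224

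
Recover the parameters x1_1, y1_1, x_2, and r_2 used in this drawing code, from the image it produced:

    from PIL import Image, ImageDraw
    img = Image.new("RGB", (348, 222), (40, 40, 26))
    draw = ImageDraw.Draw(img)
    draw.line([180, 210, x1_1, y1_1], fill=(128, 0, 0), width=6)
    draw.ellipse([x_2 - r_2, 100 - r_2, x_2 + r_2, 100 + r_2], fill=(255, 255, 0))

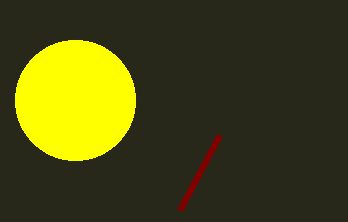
x1_1 = 220, y1_1 = 135, x_2 = 75, r_2 = 60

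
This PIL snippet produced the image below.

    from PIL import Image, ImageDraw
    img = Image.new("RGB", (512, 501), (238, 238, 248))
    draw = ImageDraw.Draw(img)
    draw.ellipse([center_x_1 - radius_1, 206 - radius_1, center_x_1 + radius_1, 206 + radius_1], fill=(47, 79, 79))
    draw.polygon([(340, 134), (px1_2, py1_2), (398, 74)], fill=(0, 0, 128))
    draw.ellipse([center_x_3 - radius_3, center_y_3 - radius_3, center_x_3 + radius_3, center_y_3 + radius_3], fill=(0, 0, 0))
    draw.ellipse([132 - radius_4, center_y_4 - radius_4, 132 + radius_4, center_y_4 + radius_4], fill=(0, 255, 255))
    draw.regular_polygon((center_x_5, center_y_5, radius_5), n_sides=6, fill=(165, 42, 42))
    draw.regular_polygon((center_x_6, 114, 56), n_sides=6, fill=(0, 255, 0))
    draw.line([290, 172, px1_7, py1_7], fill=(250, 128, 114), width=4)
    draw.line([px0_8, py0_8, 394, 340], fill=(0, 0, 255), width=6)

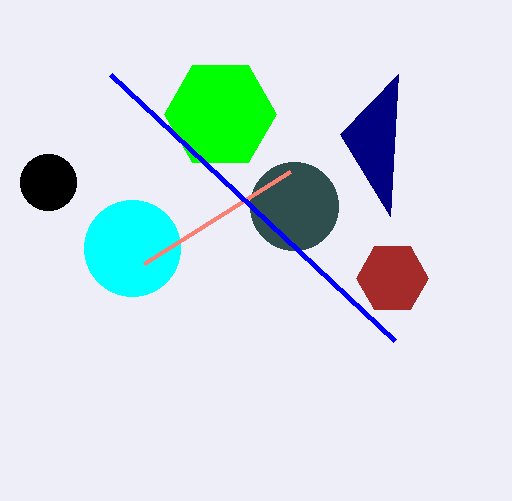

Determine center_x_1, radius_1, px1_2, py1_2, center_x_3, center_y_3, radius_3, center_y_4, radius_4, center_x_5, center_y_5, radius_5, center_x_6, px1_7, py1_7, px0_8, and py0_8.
center_x_1 = 294
radius_1 = 44
px1_2 = 390
py1_2 = 216
center_x_3 = 48
center_y_3 = 182
radius_3 = 28
center_y_4 = 248
radius_4 = 48
center_x_5 = 392
center_y_5 = 278
radius_5 = 36
center_x_6 = 220
px1_7 = 144
py1_7 = 264
px0_8 = 110
py0_8 = 74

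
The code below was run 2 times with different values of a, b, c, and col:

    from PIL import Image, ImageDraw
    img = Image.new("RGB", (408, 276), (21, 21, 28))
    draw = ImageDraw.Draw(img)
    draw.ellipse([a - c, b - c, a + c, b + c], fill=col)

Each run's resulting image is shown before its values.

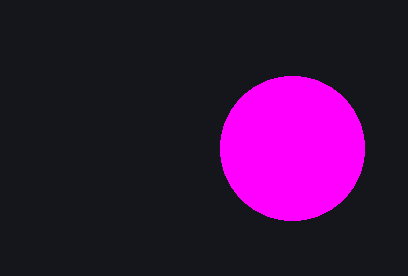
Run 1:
a = 292; b = 148; c = 72; col = 'magenta'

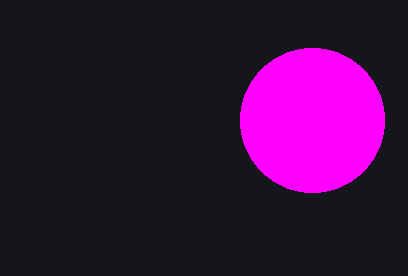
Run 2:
a = 312; b = 120; c = 72; col = 'magenta'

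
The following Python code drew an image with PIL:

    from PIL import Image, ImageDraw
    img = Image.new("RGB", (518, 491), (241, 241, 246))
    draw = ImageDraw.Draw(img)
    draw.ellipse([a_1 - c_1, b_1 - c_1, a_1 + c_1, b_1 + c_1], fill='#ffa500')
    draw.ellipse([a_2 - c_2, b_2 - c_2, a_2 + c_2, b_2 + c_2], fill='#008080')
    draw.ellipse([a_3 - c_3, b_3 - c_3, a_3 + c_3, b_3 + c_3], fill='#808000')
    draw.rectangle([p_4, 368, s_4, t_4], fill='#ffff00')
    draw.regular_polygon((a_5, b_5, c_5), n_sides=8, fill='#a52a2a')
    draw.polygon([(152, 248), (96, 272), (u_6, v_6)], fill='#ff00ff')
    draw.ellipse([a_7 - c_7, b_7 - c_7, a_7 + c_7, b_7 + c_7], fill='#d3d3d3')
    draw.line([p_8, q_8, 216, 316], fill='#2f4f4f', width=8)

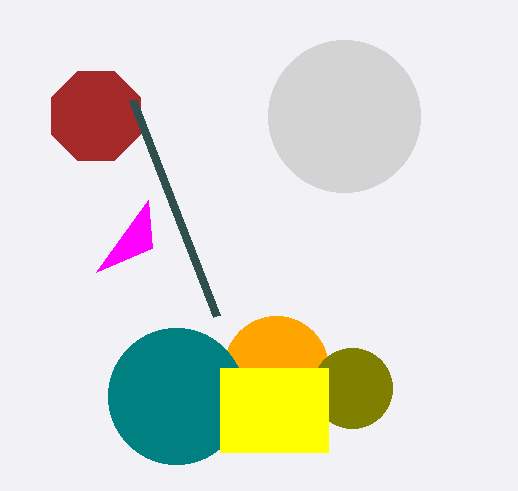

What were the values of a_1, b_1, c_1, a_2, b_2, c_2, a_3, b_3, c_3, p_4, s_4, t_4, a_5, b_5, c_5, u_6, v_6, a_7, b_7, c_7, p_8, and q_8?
a_1 = 276, b_1 = 368, c_1 = 52, a_2 = 176, b_2 = 396, c_2 = 68, a_3 = 352, b_3 = 388, c_3 = 40, p_4 = 220, s_4 = 328, t_4 = 452, a_5 = 96, b_5 = 116, c_5 = 48, u_6 = 148, v_6 = 200, a_7 = 344, b_7 = 116, c_7 = 76, p_8 = 132, q_8 = 100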